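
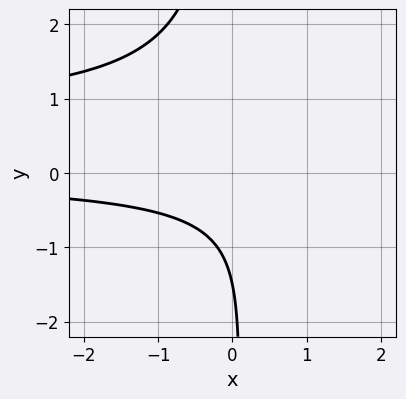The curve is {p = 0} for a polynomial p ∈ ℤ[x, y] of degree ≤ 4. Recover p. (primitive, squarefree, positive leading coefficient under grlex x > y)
(a) Degree: a generic line meets the curve in up to 3 points, so deg p = 3.
(b) Checking where it meets the axes: it misses every integer gridline on the x-axis.
(c) Matching integer coefficients to the picture gives p.

3*x*y^2 - 2*x*y + 2*y + 3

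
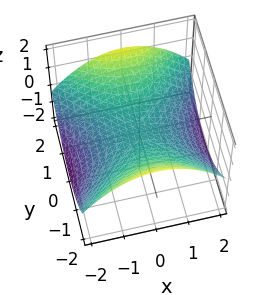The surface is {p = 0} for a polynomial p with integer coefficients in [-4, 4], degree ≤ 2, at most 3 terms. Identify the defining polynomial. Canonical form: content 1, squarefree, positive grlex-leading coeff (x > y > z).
x^2 - y^2 + 3*z

deg p = 2.
Symmetries: it's symmetric under x → −x, forcing even powers of x; mirror symmetry y ↦ −y ⇒ only even powers of y.
Observable constraints: one x-axis crossing is at x = 0; one y-axis crossing is at y = 0; it meets the z-axis at z = 0 (among the integer gridlines).
Assembling these constraints gives the stated polynomial.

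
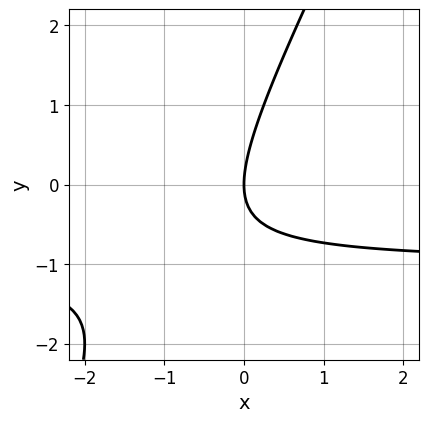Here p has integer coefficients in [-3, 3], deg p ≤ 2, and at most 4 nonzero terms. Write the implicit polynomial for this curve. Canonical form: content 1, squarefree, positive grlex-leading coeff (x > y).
2*x*y - y^2 + 2*x

The degree is 2 — a generic line meets the curve in up to 2 points.
Observable constraints: it meets the y-axis at y = 0 (among the integer gridlines); one x-axis crossing is at x = 0.
The integer polynomial consistent with all of this is the stated p.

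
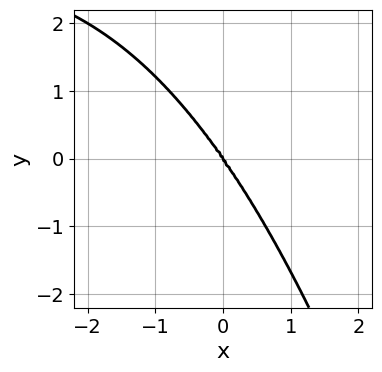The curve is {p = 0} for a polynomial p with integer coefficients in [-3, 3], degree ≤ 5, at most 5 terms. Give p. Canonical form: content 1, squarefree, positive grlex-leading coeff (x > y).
x^3*y - 3*x^3 - y^3

(a) Degree: a generic line meets the curve in up to 4 points, so deg p = 4.
(b) From the visible intercepts: it crosses the y-axis at the gridline y = 0; it meets the x-axis at x = 0 (among the integer gridlines).
(c) Matching integer coefficients to the picture gives p.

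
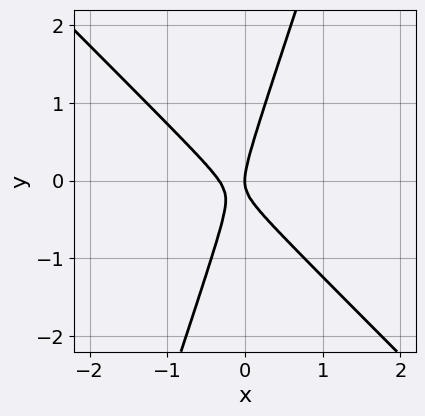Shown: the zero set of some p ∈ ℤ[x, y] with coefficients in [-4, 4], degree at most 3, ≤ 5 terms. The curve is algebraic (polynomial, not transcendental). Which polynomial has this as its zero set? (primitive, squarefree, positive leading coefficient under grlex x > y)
3*x^2 + 2*x*y - y^2 + x

1. deg p = 2. No degree-1 curve has this shape.
2. Checking where it meets the axes: it meets the y-axis at y = 0 (among the integer gridlines); one x-axis crossing is at x = 0.
3. Assembling these constraints gives the stated polynomial.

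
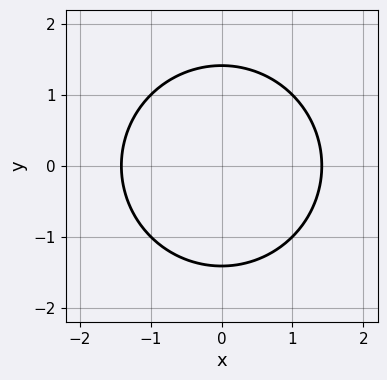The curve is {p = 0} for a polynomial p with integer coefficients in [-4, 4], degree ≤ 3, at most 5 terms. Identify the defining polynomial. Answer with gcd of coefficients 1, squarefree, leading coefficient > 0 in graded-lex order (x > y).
(a) deg p = 2. A generic line meets the curve in up to 2 points.
(b) Symmetries: mirror symmetry y ↦ −y ⇒ only even powers of y; the x ↦ −x reflection is a symmetry, so x appears only in even powers.
(c) Solving for integer coefficients yields p as stated.

x^2 + y^2 - 2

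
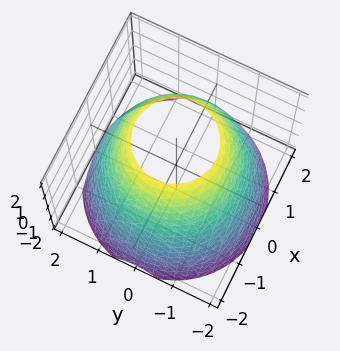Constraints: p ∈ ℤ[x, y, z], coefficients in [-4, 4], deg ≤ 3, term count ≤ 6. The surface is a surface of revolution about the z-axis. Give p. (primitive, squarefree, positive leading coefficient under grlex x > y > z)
x^2 + y^2 + z - 3

1. deg p = 2. A generic line meets the surface in up to 2 points.
2. Symmetries: rotational symmetry about the z-axis ⇒ p depends on x, y only through x² + y².
3. From the axis intercepts and sections: a circular section at z = 2 has radius exactly 1; the surface avoids every integer z-axis point in the box.
4. Assembling these constraints gives the stated polynomial.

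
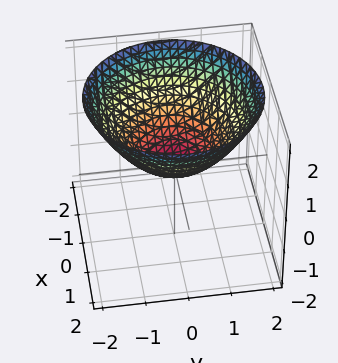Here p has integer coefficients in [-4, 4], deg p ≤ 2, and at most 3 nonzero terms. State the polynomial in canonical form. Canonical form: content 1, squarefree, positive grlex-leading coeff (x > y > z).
First, deg p = 2. A single bowl opening along one axis; a quadric.
Next, symmetries: the surface is invariant under rotation about z: p = q(x² + y², z).
Then, from the axis intercepts and sections: it meets the y-axis at y = 0 (among the integer gridlines); it meets the z-axis at z = 0 (among the integer gridlines).
Finally, the integer polynomial consistent with all of this is the stated p.

x^2 + y^2 - 2*z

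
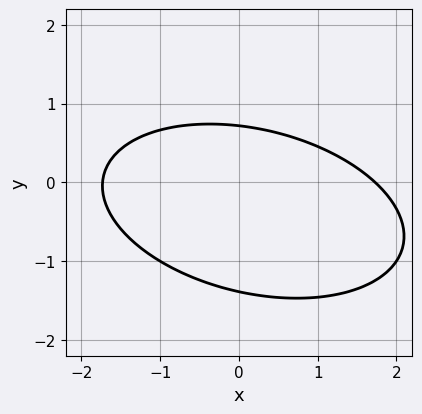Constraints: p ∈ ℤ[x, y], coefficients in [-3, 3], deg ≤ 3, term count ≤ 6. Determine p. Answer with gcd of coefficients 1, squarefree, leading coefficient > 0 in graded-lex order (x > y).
First, deg p = 2.
Finally, solving for integer coefficients yields p as stated.

x^2 + x*y + 3*y^2 + 2*y - 3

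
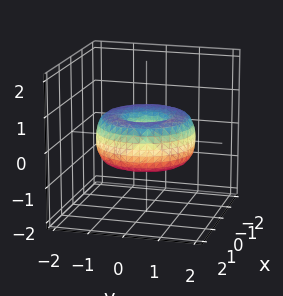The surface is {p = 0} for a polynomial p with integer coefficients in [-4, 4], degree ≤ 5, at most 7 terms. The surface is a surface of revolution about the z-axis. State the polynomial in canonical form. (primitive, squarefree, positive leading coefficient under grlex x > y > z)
1. Degree: no degree-3 surface has this shape, so deg p = 4.
2. Symmetries: every cross-section ⟂ z is a circle, so x, y appear only via x² + y².
3. From the visible intercepts: one z-axis crossing is at z = 0; one y-axis crossing is at y = 0; a circular section at z = 0 has radius between 1 and 2.
4. Assembling these constraints gives the stated polynomial.

x^4 + 2*x^2*y^2 + y^4 - 2*x^2 - 2*y^2 + 2*z^2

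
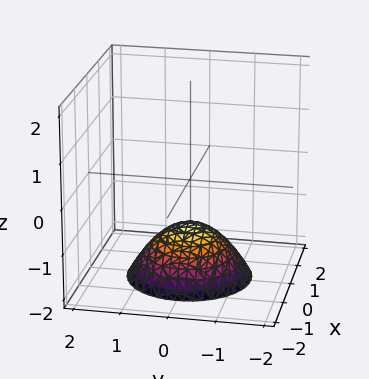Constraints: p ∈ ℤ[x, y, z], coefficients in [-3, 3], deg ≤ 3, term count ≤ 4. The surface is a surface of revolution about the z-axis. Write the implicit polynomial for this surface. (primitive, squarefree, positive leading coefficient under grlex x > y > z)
deg p = 2. No degree-1 surface has this shape.
By symmetry, the z-axis is an axis of rotation, so x and y enter only as x² + y².
From the visible intercepts: one z-axis crossing is at z = -1; the surface avoids every integer y-axis point in the box; the surface avoids every integer x-axis point in the box; a circular section at z = -2 has radius between 1 and 2.
Assembling these constraints gives the stated polynomial.

2*x^2 + 2*y^2 + 3*z + 3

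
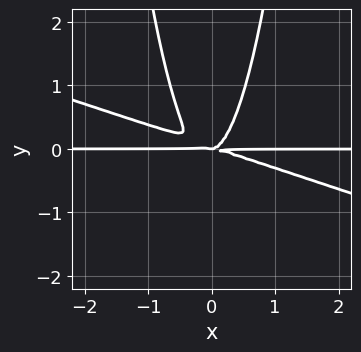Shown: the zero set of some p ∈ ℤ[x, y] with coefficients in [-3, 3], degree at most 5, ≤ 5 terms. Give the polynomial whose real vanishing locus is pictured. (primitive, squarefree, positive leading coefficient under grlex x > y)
1. Degree: a generic line meets the curve in up to 4 points, so deg p = 4.
2. Against the integer gridlines: it crosses the y-axis at the gridline y = 0; the visible x-axis segment lies entirely on the curve.
3. Fitting integer coefficients to these (and the overall shape) gives p.

x^3*y + 3*x^2*y^2 - y^3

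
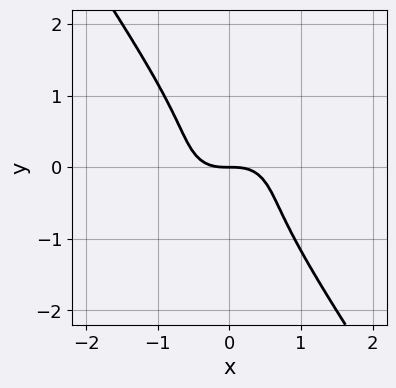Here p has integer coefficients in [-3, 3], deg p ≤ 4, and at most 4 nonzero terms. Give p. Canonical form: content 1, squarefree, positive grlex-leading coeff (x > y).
3*x^3 + 3*x*y^2 + 3*y^3 + 2*y

First, degree: the shape is more complex than any degree-2 curve, so deg p = 3.
Then, observable constraints: it meets the x-axis at x = 0 (among the integer gridlines); one y-axis crossing is at y = 0.
Finally, putting this together gives p.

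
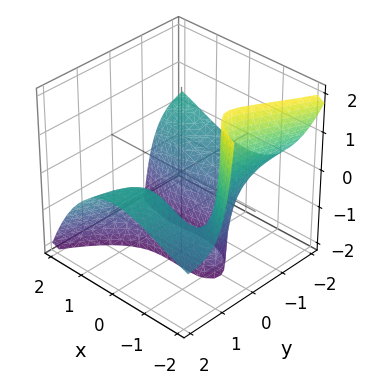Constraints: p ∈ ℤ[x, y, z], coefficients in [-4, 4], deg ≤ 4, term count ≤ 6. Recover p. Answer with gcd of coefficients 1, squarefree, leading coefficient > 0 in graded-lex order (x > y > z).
x^3 + 2*x^2*y + 3*y^2*z - 2*y + 2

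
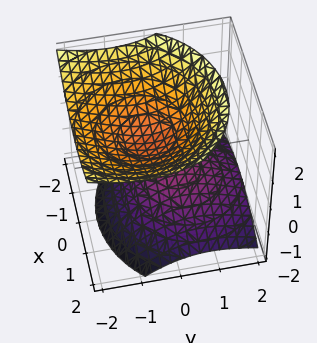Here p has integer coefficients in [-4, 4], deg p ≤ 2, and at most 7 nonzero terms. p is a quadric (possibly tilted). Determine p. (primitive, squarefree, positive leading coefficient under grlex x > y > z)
2*x^2 + 2*y^2 + 2*y*z - 3*z^2 + 1

1. I count 2 distinct pieces. They look like related sheets of one shape, so recover p as a whole.
2. deg p = 2. A generic line meets the surface in up to 2 points.
3. From the axis intercepts and sections: no y-intercept at any integer in the box; no x-intercept at any integer in the box.
4. Assembling these constraints gives the stated polynomial.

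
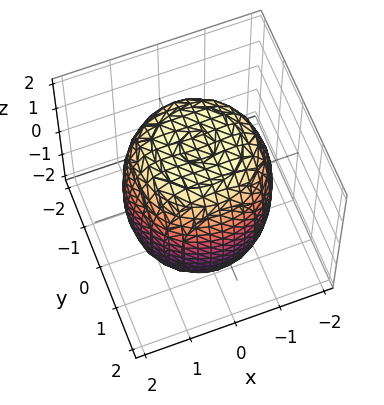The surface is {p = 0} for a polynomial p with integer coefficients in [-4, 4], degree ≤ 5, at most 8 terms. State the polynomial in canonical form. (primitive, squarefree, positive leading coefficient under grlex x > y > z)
1. deg p = 4.
2. Symmetry: every cross-section ⟂ z is a circle, so x, y appear only via x² + y².
3. Observable constraints: a circular section at z = -1 has radius between 1 and 2.
4. Assembling these constraints gives the stated polynomial.

x^4 + 2*x^2*y^2 + y^4 - x^2 - y^2 + z^2 - 3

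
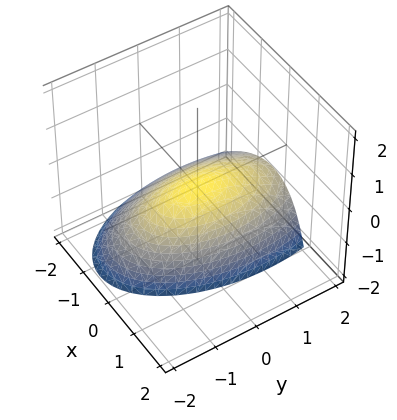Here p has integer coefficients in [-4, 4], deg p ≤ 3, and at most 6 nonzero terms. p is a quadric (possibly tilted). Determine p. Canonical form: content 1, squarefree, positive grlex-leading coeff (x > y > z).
3*x^2 - 2*x*z + y^2 + y*z + 3*z

The degree is 2 — a generic line meets the surface in up to 2 points.
Reading off the gridlines: it crosses the z-axis at the gridline z = 0; it crosses the x-axis at the gridline x = 0; it meets the y-axis at y = 0 (among the integer gridlines).
Fitting integer coefficients to these (and the overall shape) gives p.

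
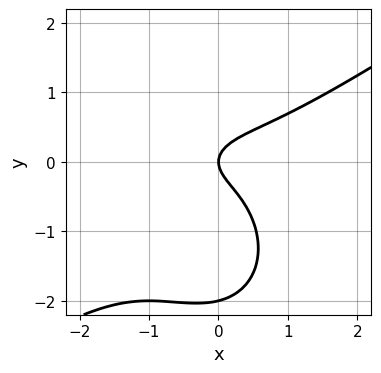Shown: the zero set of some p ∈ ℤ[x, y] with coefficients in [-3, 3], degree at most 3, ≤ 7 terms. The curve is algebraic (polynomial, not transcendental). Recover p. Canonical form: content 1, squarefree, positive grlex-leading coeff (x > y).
(a) Degree: a generic line meets the curve in up to 3 points, so deg p = 3.
(b) Checking where it meets the axes: it meets the x-axis at x = 0 (among the integer gridlines); the y-axis gridline crossings are at y ∈ {-2, 0}.
(c) Matching integer coefficients to the picture gives p.

x^3 - x^2*y - y^3 - 2*y^2 + x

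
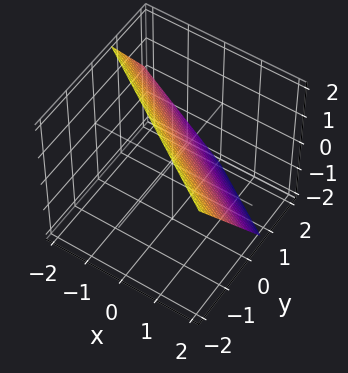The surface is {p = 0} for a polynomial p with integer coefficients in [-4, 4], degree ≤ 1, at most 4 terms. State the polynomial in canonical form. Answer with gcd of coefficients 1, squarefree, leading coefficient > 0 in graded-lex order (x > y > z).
1. deg p = 1. The surface is flat (a plane).
2. Against the integer gridlines: it crosses the z-axis at the gridline z = 1; it crosses the x-axis at the gridline x = 1.
3. Matching integer coefficients to the picture gives p.

2*x + 3*y + 2*z - 2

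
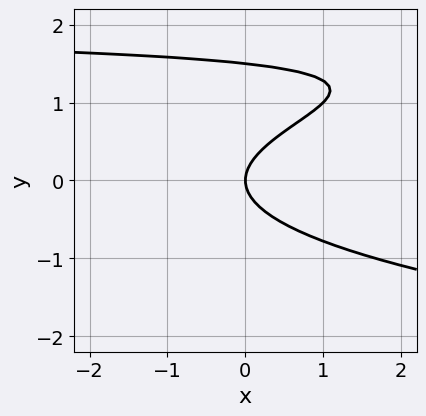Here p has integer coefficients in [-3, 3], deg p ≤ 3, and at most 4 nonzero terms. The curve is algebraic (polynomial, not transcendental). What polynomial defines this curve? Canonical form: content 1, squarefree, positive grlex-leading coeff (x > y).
2*y^3 - x*y - 3*y^2 + 2*x

1. The degree is 3 — a generic line meets the curve in up to 3 points.
2. Reading off the gridlines: it meets the y-axis at y = 0 (among the integer gridlines); it crosses the x-axis at the gridline x = 0.
3. Matching integer coefficients to the picture gives p.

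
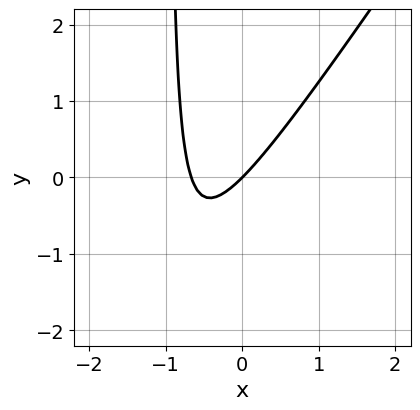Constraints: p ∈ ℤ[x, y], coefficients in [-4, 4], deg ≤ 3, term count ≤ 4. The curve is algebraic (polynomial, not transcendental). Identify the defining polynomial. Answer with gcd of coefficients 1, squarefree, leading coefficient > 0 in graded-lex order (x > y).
First, degree: no degree-1 curve has this shape, so deg p = 2.
Next, reading off the gridlines: one x-axis crossing is at x = 0; one y-axis crossing is at y = 0.
Finally, matching integer coefficients to the picture gives p.

3*x^2 - 2*x*y + 2*x - 2*y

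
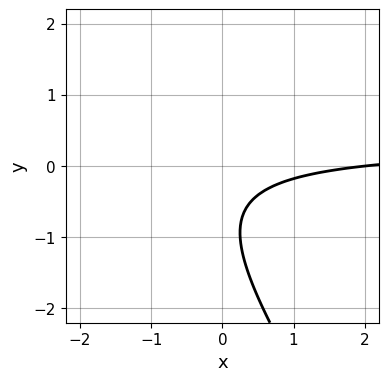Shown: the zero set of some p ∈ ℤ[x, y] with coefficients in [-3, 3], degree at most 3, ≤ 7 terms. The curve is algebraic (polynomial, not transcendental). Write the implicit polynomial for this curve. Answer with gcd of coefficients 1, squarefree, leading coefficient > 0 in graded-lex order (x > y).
3*x*y + 2*y^2 - x + 3*y + 2

1. The degree is 2 — no degree-1 curve has this shape.
2. Against the integer gridlines: it misses every integer gridline on the y-axis; it crosses the x-axis at the gridline x = 2.
3. Putting this together gives p.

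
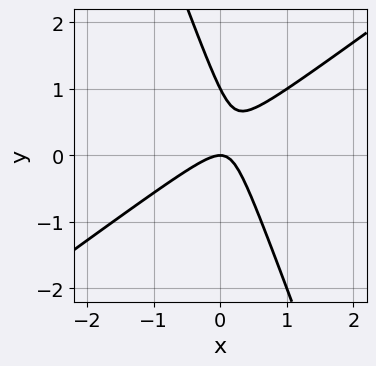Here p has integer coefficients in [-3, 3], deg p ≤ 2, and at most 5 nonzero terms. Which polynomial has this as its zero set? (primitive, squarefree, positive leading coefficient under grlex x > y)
First, the degree is 2 — no degree-1 curve has this shape.
Next, from the axis intercepts and sections: one x-axis crossing is at x = 0; the y-axis gridline crossings are at y ∈ {0, 1}.
Finally, the integer polynomial consistent with all of this is the stated p.

2*x^2 - 2*x*y - y^2 + y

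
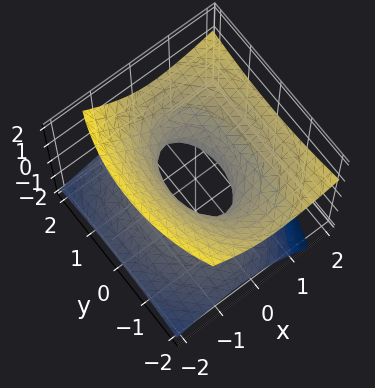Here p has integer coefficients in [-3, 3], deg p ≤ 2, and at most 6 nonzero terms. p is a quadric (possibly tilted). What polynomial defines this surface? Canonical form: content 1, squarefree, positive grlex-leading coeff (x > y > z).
2*x^2 - 2*x*z + y^2 - 3*z^2 - 1

(a) deg p = 2. The shape is more complex than any degree-1 surface.
(b) From the visible intercepts: among the integer gridlines, it crosses the y-axis at y ∈ {-1, 1}; it misses every integer gridline on the z-axis.
(c) Solving for integer coefficients yields p as stated.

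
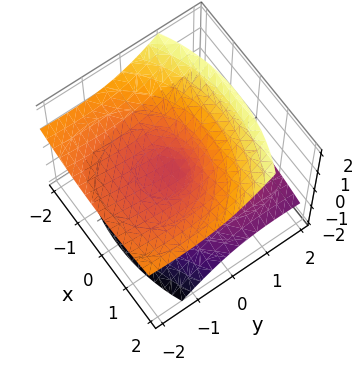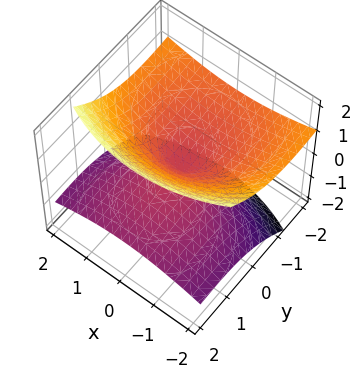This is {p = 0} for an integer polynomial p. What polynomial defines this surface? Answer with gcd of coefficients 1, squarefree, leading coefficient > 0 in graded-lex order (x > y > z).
1. The picture has 2 separate pieces. Treating them together as one polynomial.
2. Degree: the shape is more complex than any degree-1 surface, so deg p = 2.
3. Checking where it meets the axes: it meets the z-axis at z = 0 (among the integer gridlines); one x-axis crossing is at x = 0; it crosses the y-axis at the gridline y = 0.
4. Fitting integer coefficients to these (and the overall shape) gives p.

x^2 + y^2 + 3*y*z - 3*z^2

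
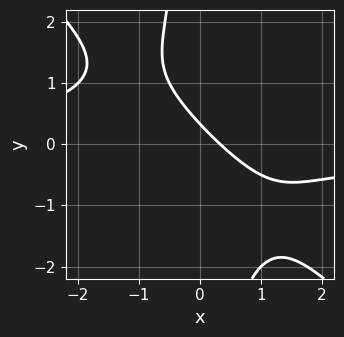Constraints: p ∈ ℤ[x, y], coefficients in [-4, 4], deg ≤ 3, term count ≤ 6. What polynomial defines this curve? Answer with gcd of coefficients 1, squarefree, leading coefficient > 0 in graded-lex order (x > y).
2*x^2*y + 2*x*y^2 + 3*x + 3*y - 1

1. Degree: no degree-2 curve has this shape, so deg p = 3.
2. The integer polynomial consistent with all of this is the stated p.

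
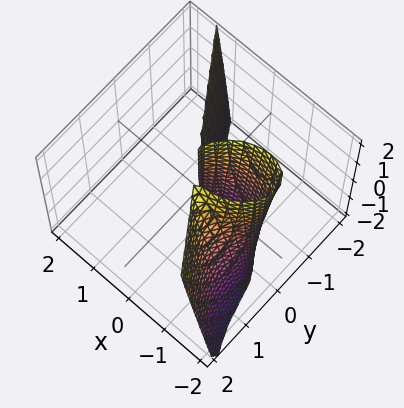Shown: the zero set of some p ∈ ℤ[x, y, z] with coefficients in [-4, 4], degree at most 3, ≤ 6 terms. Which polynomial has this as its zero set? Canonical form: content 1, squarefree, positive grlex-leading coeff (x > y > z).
First, the degree is 3 — no degree-2 surface has this shape.
Then, reading off the gridlines: it meets the y-axis at y = 0 (among the integer gridlines); it crosses the x-axis at the gridline x = 0; the visible z-axis segment lies entirely on the surface.
Finally, fitting integer coefficients to these (and the overall shape) gives p.

2*x^3 + 2*x*y^2 + x*y*z + 2*y^3 + 3*x^2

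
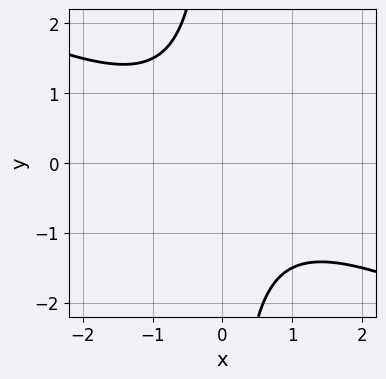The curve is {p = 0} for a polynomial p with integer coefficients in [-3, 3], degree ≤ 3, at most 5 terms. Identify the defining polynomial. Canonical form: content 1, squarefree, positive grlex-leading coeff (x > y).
(a) deg p = 2. No degree-1 curve has this shape.
(b) Reading off the gridlines: the curve avoids every integer y-axis point in the box; it misses every integer gridline on the x-axis.
(c) Solving for integer coefficients yields p as stated.

x^2 + 2*x*y + 2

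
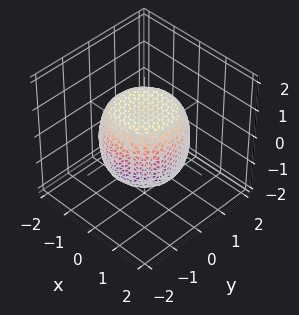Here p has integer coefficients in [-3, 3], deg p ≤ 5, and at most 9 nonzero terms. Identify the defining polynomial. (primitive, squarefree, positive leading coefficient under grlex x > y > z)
x^4 + 2*x^2*y^2 + y^4 - x^2 - y^2 + z^2 - 1

(a) The degree is 4 — the shape is more complex than any degree-3 surface.
(b) Symmetries: rotational symmetry about the z-axis ⇒ p depends on x, y only through x² + y².
(c) From the axis intercepts and sections: among the integer gridlines, it crosses the z-axis at z ∈ {-1, 1}; a circular section at z = -1 has radius exactly 1.
(d) The integer polynomial consistent with all of this is the stated p.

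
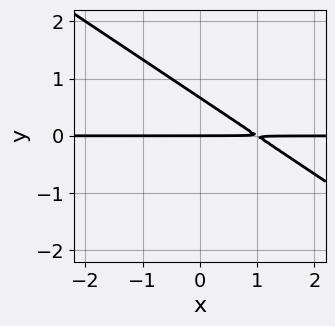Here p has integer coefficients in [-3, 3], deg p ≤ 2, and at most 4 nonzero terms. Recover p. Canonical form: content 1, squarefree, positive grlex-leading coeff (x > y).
1. The degree is 2 — the shape is more complex than any degree-1 curve.
2. Checking where it meets the axes: every point of the x-axis in the box is on the curve; it meets the y-axis at y = 0 (among the integer gridlines).
3. Fitting integer coefficients to these (and the overall shape) gives p.

2*x*y + 3*y^2 - 2*y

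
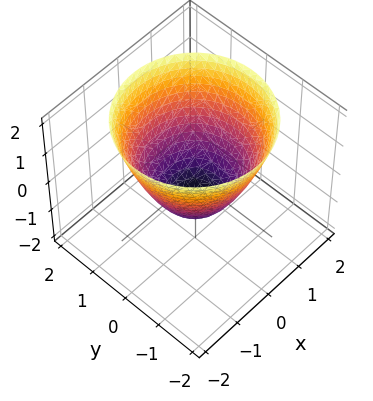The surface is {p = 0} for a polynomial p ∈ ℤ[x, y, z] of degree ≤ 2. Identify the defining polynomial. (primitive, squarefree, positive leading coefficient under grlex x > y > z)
(a) deg p = 2. No degree-1 surface has this shape.
(b) Symmetry: the z-axis is an axis of rotation, so x and y enter only as x² + y².
(c) Checking where it meets the axes: a circular section at z = 1 has radius between 1 and 2; among the integer gridlines, it crosses the y-axis at y ∈ {-1, 1}.
(d) These observations pin down the coefficients. Check: (1, 0, 0) on the x-axis lies on the surface, and p(1, 0, 0) = 0. ✓

x^2 + y^2 - z - 1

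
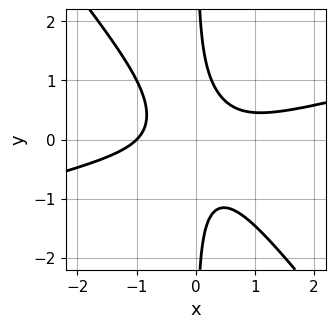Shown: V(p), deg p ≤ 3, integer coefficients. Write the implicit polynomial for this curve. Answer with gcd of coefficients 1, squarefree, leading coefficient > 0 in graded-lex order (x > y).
x^3 - 3*x^2*y - 3*x*y^2 + 1

The degree is 3 — a generic line meets the curve in up to 3 points.
Observable constraints: it meets the x-axis at x = -1 (among the integer gridlines); the curve avoids every integer y-axis point in the box.
Putting this together gives p.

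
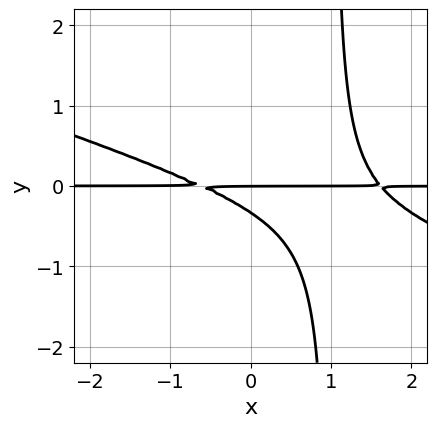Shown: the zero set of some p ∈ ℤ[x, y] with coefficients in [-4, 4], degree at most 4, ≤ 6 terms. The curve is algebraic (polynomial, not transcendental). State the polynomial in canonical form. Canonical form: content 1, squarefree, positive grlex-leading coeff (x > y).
x^2*y + 3*x*y^2 - x*y - 3*y^2 - y

1. Degree: a generic line meets the curve in up to 3 points, so deg p = 3.
2. Checking where it meets the axes: the visible x-axis segment lies entirely on the curve; it crosses the y-axis at the gridline y = 0.
3. Solving for integer coefficients yields p as stated.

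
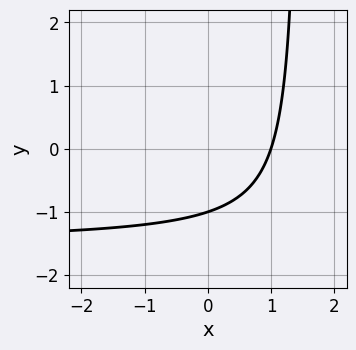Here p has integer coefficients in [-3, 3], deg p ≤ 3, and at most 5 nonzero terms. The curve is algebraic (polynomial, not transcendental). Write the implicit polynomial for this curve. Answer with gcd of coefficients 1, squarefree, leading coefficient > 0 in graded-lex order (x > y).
deg p = 2. A generic line meets the curve in up to 2 points.
Observable constraints: one x-axis crossing is at x = 1; it meets the y-axis at y = -1 (among the integer gridlines).
Fitting integer coefficients to these (and the overall shape) gives p.

2*x*y + 3*x - 3*y - 3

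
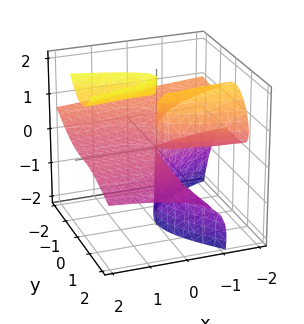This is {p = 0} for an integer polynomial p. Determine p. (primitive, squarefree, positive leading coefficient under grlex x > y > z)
2*x*z^2 - y^3 - 3*y^2*z - 3*x*z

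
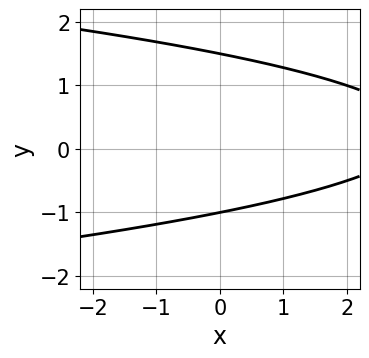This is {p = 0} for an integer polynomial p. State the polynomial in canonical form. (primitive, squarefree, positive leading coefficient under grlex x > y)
(a) deg p = 2. No degree-1 curve has this shape.
(b) Checking where it meets the axes: one y-axis crossing is at y = -1; it misses every integer gridline on the x-axis.
(c) Solving for integer coefficients yields p as stated.

2*y^2 + x - y - 3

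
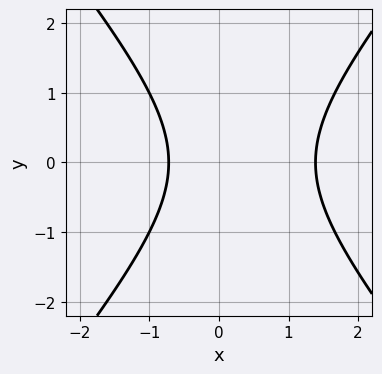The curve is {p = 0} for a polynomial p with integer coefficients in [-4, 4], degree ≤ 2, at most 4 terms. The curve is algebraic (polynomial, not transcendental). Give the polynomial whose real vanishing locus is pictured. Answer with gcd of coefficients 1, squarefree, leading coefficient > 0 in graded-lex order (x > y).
The degree is 2 — no degree-1 curve has this shape.
Symmetries: the y ↦ −y reflection is a symmetry, so y appears only in even powers.
From the axis intercepts and sections: it misses every integer gridline on the y-axis.
These observations pin down the coefficients.

3*x^2 - 2*y^2 - 2*x - 3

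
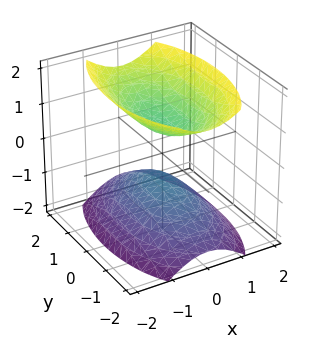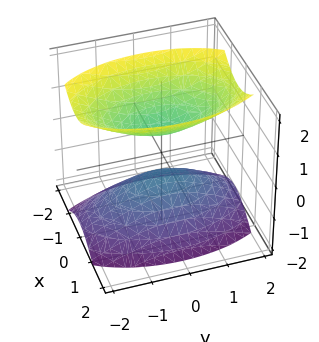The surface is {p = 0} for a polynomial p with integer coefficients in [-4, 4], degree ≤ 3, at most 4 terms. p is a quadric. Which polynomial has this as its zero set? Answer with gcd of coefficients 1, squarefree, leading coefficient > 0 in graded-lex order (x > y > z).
(a) There are 2 components. They look like related sheets of one shape, so recover p as a whole.
(b) The degree is 2 — two separate bowl-shaped sheets opening away from each other; a quadric.
(c) Symmetries: the y ↦ −y reflection is a symmetry, so y appears only in even powers; mirror symmetry x ↦ −x ⇒ only even powers of x; mirror symmetry z ↦ −z ⇒ only even powers of z.
(d) Observable constraints: the surface avoids every integer x-axis point in the box; the surface avoids every integer y-axis point in the box.
(e) Putting this together gives p.

3*x^2 + y^2 - 2*z^2 + 1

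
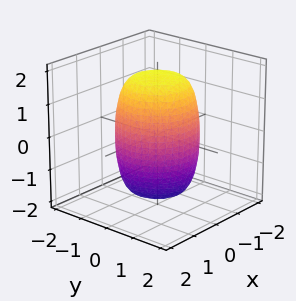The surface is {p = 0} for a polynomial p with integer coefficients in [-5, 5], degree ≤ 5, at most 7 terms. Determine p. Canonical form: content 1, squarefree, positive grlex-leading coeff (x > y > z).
2*x^4 + 4*x^2*y^2 + 2*y^4 - x^2 - y^2 + z^2 - 3

1. Degree: the shape is more complex than any degree-3 surface, so deg p = 4.
2. Symmetry: the z-axis is an axis of rotation, so x and y enter only as x² + y².
3. Against the integer gridlines: a circular section at z = 0 has radius between 1 and 2.
4. The integer polynomial consistent with all of this is the stated p.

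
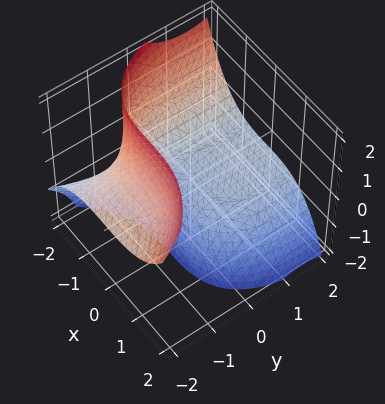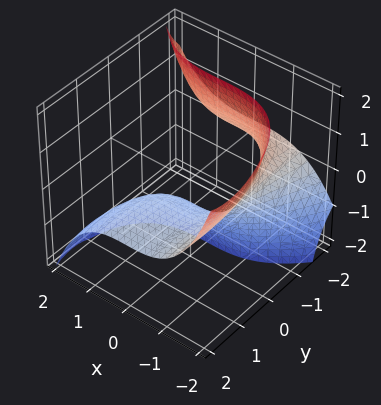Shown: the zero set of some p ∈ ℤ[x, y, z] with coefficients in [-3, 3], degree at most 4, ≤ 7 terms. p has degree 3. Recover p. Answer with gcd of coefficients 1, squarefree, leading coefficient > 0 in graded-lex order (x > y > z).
(a) deg p = 3.
(b) From the visible intercepts: the surface avoids every integer y-axis point in the box.
(c) Assembling these constraints gives the stated polynomial.

x^3 - y^2*z + 3*y*z + 3*z + 2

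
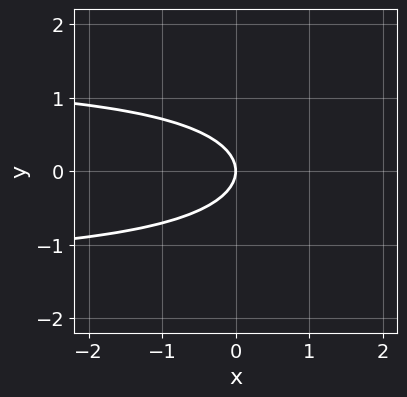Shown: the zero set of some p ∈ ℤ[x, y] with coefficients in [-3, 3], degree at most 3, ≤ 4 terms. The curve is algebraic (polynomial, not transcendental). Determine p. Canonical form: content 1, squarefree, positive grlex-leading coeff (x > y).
(a) deg p = 3. The shape is more complex than any degree-2 curve.
(b) Symmetries: mirror symmetry y ↦ −y ⇒ only even powers of y.
(c) Reading off the gridlines: it meets the y-axis at y = 0 (among the integer gridlines); one x-axis crossing is at x = 0.
(d) Matching integer coefficients to the picture gives p.

x*y^2 - 3*y^2 - 2*x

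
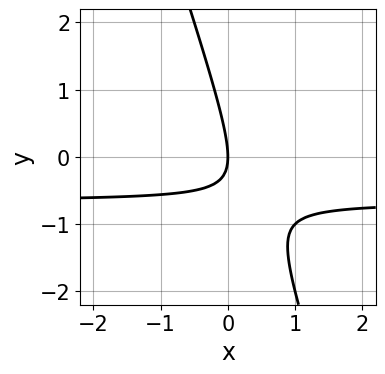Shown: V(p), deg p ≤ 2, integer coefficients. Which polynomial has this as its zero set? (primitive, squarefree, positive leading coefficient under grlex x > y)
(a) Degree: a generic line meets the curve in up to 2 points, so deg p = 2.
(b) Reading off the gridlines: it crosses the x-axis at the gridline x = 0; one y-axis crossing is at y = 0.
(c) These observations pin down the coefficients.

3*x*y + y^2 + 2*x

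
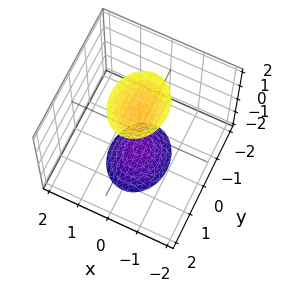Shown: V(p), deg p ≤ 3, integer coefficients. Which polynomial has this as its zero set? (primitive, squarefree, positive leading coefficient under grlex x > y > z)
3*x^2 + 2*y^2 - z^2 + 2

(a) I count 2 distinct pieces. They look like related sheets of one shape, so recover p as a whole.
(b) deg p = 2. Two separate bowl-shaped sheets opening away from each other; a quadric.
(c) Symmetries: the z ↦ −z reflection is a symmetry, so z appears only in even powers; it's symmetric under y → −y, forcing even powers of y; the x ↦ −x reflection is a symmetry, so x appears only in even powers.
(d) From the visible intercepts: the surface avoids every integer y-axis point in the box; the surface avoids every integer x-axis point in the box.
(e) Solving for integer coefficients yields p as stated.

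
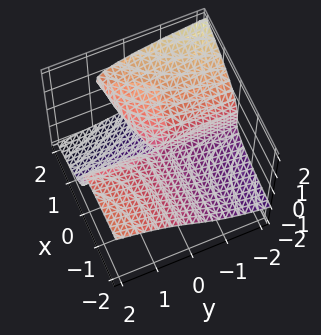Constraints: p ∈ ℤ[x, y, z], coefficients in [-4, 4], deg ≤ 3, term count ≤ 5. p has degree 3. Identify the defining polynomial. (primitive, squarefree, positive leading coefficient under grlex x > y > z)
3*z^3 + 2*x*y - 3*x*z

First, deg p = 3. The shape is more complex than any degree-2 surface.
Next, checking where it meets the axes: every point of the y-axis in the box is on the surface; every point of the x-axis in the box is on the surface.
Finally, together with the visible shape, these determine p as stated.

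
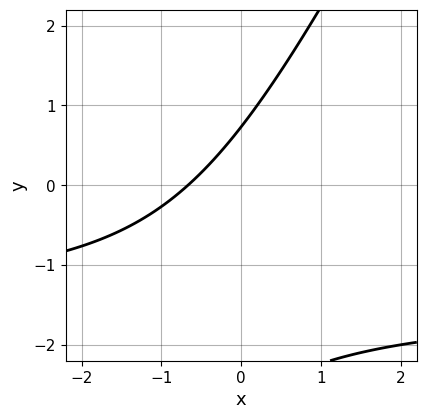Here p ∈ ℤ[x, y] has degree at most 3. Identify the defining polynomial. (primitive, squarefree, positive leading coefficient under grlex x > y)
2*x*y - y^2 + 3*x - 2*y + 2

The degree is 2 — no degree-1 curve has this shape.
Solving for integer coefficients yields p as stated.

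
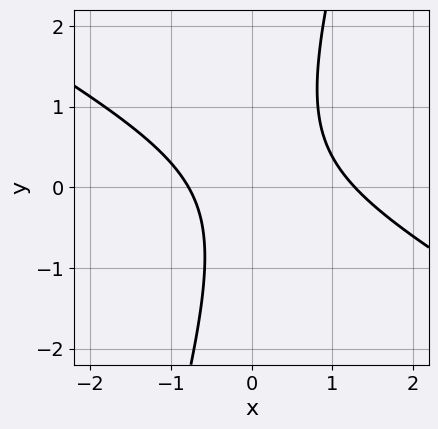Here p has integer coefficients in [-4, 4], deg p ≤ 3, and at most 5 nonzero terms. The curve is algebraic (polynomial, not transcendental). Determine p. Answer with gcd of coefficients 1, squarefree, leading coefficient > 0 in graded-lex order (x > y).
First, deg p = 2. A generic line meets the curve in up to 2 points.
Then, against the integer gridlines: the curve avoids every integer y-axis point in the box.
Finally, assembling these constraints gives the stated polynomial.

2*x^2 + 3*x*y - y^2 - x - 2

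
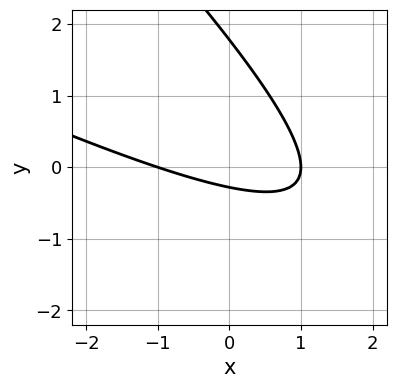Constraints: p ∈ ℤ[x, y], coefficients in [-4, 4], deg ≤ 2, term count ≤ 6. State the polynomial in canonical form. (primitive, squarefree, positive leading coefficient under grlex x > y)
x^2 + 3*x*y + 2*y^2 - 3*y - 1

1. Degree: the shape is more complex than any degree-1 curve, so deg p = 2.
2. Checking where it meets the axes: the x-axis gridline crossings are at x ∈ {-1, 1}.
3. Together with the visible shape, these determine p as stated.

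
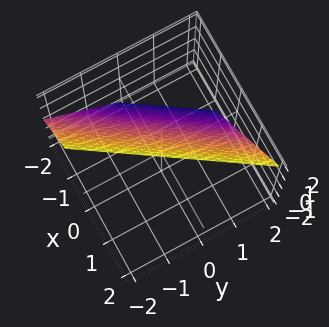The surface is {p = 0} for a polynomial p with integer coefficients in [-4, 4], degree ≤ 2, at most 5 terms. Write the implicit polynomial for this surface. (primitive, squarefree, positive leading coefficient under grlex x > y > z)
1. Degree: the surface is flat (a plane), so deg p = 1.
2. Against the integer gridlines: it crosses the y-axis at the gridline y = 1; it meets the z-axis at z = 1 (among the integer gridlines).
3. Solving for integer coefficients yields p as stated.

3*x - 2*y - 2*z + 2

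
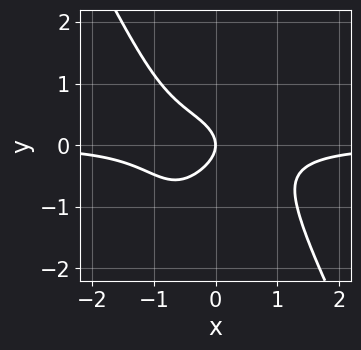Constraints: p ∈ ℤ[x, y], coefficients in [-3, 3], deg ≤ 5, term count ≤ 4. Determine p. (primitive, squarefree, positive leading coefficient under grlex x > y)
(a) The degree is 4 — a generic line meets the curve in up to 4 points.
(b) From the visible intercepts: it meets the y-axis at y = 0 (among the integer gridlines); it meets the x-axis at x = 0 (among the integer gridlines).
(c) These observations pin down the coefficients.

3*x^3*y - x*y^3 + 3*y^2 + 2*x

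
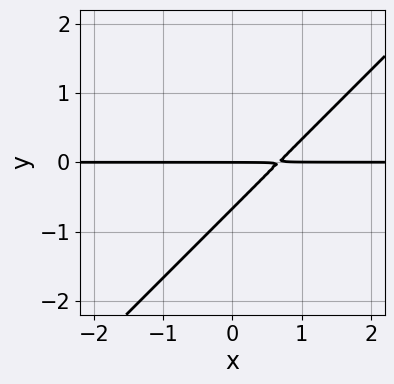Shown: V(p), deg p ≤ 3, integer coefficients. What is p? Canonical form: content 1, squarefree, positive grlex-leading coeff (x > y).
3*x*y - 3*y^2 - 2*y

First, deg p = 2. No degree-1 curve has this shape.
Then, against the integer gridlines: it meets the y-axis at y = 0 (among the integer gridlines); the visible x-axis segment lies entirely on the curve.
Finally, together with the visible shape, these determine p as stated.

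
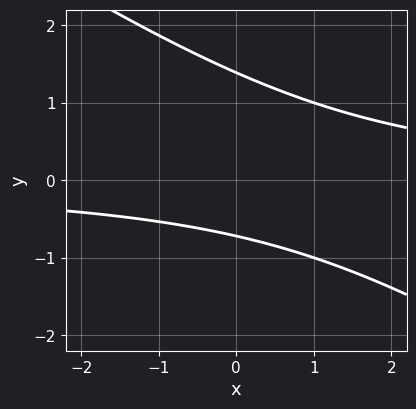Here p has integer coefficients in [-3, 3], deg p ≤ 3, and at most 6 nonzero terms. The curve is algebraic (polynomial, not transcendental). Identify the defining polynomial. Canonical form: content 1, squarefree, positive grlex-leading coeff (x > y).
2*x*y + 3*y^2 - 2*y - 3

1. deg p = 2. A generic line meets the curve in up to 2 points.
2. Observable constraints: the curve avoids every integer x-axis point in the box.
3. Matching integer coefficients to the picture gives p.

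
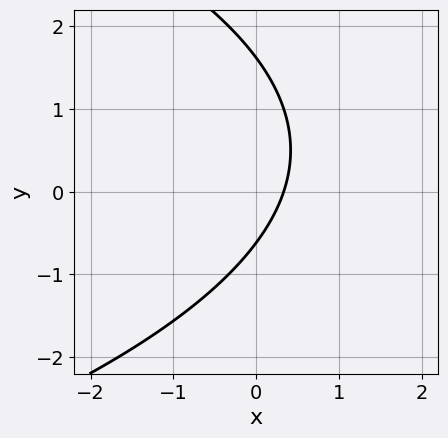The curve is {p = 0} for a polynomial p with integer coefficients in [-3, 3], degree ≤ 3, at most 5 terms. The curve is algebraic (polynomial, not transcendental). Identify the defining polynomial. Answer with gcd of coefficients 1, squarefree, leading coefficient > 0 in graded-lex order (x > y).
y^2 + 3*x - y - 1

Degree: a generic line meets the curve in up to 2 points, so deg p = 2.
Solving for integer coefficients yields p as stated.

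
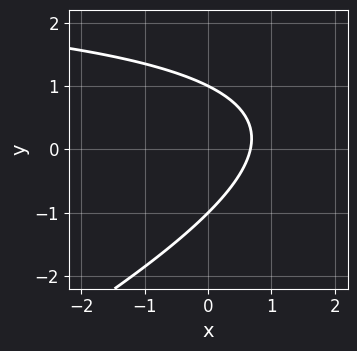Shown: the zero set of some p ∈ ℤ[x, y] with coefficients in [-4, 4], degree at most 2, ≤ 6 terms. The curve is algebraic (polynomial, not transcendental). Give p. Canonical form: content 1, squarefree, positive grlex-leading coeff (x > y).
x*y - 2*y^2 - 3*x + 2

1. deg p = 2. A generic line meets the curve in up to 2 points.
2. Observable constraints: among the integer gridlines, it crosses the y-axis at y ∈ {-1, 1}.
3. Fitting integer coefficients to these (and the overall shape) gives p.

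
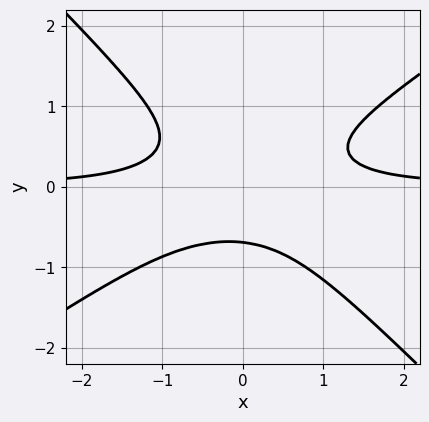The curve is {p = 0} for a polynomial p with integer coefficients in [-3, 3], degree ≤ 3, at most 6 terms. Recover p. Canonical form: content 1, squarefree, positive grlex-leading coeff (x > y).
1. Degree: the shape is more complex than any degree-2 curve, so deg p = 3.
2. Observable constraints: the curve avoids every integer x-axis point in the box.
3. These observations pin down the coefficients.

2*x^2*y - x*y^2 - 3*y^3 - 1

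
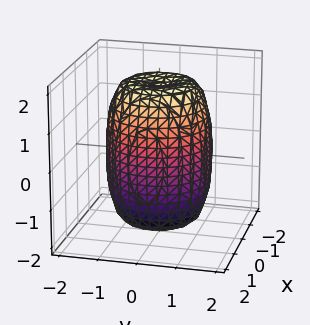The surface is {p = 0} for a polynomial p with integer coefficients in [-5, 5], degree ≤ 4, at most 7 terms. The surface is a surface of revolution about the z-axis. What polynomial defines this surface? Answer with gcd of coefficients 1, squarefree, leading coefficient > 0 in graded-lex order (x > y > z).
2*x^4 + 4*x^2*y^2 + 2*y^4 - 2*x^2 - 2*y^2 + z^2 - 3

(a) The degree is 4 — no degree-3 surface has this shape.
(b) Symmetries: the surface is invariant under rotation about z: p = q(x² + y², z).
(c) Against the integer gridlines: a circular section at z = 0 has radius between 1 and 2.
(d) These observations pin down the coefficients.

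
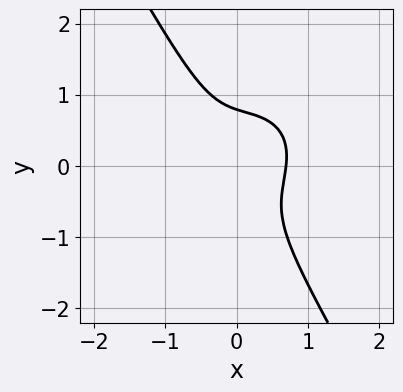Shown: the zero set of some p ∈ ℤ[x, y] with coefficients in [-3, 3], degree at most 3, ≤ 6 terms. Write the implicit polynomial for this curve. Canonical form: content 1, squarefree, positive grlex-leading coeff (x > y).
3*x^3 - x^2*y + 2*x*y^2 + 2*y^3 - 1

(a) Degree: the shape is more complex than any degree-2 curve, so deg p = 3.
(b) Putting this together gives p.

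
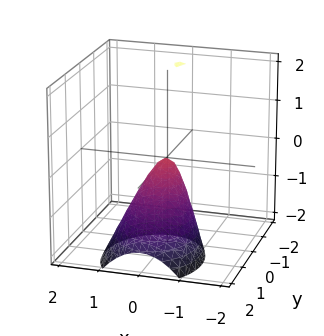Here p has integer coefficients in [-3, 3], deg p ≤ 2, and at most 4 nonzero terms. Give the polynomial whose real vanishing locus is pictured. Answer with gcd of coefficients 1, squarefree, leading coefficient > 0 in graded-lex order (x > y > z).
3*x^2 + 2*y^2 + 2*y*z + z

deg p = 2.
Against the integer gridlines: it crosses the z-axis at the gridline z = 0; it meets the x-axis at x = 0 (among the integer gridlines).
Together with the visible shape, these determine p as stated.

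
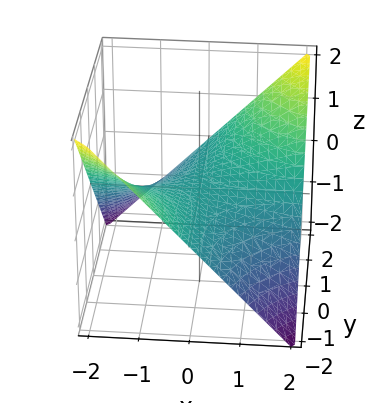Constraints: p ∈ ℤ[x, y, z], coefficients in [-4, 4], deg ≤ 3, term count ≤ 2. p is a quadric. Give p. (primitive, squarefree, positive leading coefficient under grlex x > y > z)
x*y - 2*z

(a) The degree is 2 — a hyperbolic paraboloid; a quadric.
(b) Against the integer gridlines: every point of the y-axis in the box is on the surface; it crosses the z-axis at the gridline z = 0; the visible x-axis segment lies entirely on the surface.
(c) Fitting integer coefficients to these (and the overall shape) gives p.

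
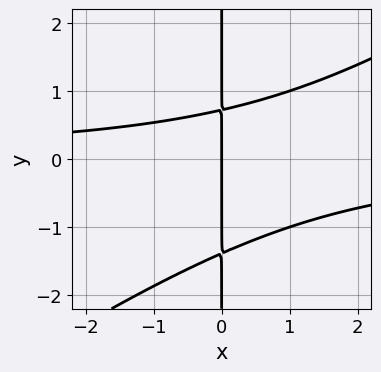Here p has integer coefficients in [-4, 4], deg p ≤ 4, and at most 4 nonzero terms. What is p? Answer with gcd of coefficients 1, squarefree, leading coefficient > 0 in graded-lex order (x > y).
First, degree: no degree-2 curve has this shape, so deg p = 3.
Next, checking where it meets the axes: every point of the y-axis in the box is on the curve; it crosses the x-axis at the gridline x = 0.
Finally, together with the visible shape, these determine p as stated.

2*x^2*y - 3*x*y^2 - 2*x*y + 3*x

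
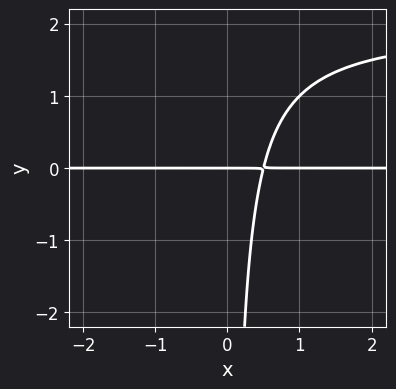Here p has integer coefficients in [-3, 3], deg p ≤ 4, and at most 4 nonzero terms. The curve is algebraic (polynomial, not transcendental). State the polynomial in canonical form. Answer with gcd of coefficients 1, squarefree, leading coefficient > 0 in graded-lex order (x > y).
deg p = 3. No degree-2 curve has this shape.
Checking where it meets the axes: every point of the x-axis in the box is on the curve; one y-axis crossing is at y = 0.
Putting this together gives p.

x*y^2 - 2*x*y + y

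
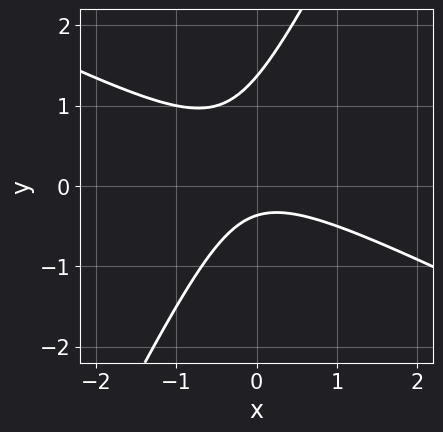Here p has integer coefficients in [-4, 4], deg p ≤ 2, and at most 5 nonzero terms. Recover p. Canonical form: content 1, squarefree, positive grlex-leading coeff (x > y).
2*x^2 + 3*x*y - 2*y^2 + 2*y + 1

First, degree: a generic line meets the curve in up to 2 points, so deg p = 2.
Then, against the integer gridlines: it misses every integer gridline on the x-axis.
Finally, solving for integer coefficients yields p as stated.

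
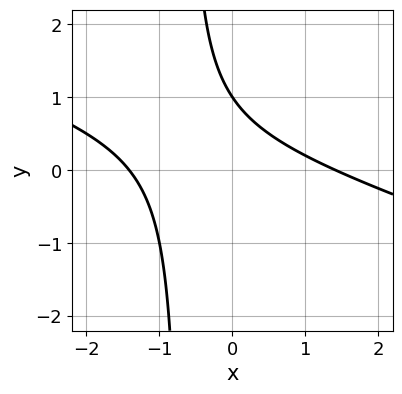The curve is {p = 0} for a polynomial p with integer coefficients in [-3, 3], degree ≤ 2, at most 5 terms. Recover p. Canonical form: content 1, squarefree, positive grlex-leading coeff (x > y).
x^2 + 3*x*y + 2*y - 2

First, degree: a generic line meets the curve in up to 2 points, so deg p = 2.
Next, checking where it meets the axes: it meets the y-axis at y = 1 (among the integer gridlines).
Finally, together with the visible shape, these determine p as stated.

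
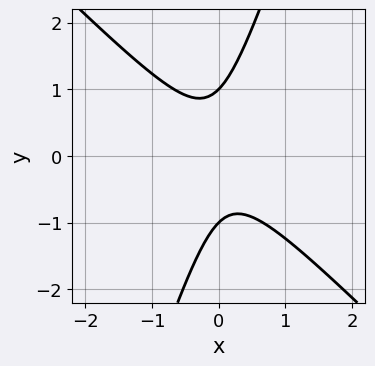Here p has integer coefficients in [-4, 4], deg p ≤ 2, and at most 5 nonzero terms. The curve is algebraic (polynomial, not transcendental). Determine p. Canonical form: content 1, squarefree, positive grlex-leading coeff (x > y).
1. deg p = 2.
2. From the axis intercepts and sections: no x-intercept at any integer in the box; among the integer gridlines, it crosses the y-axis at y ∈ {-1, 1}.
3. Putting this together gives p.

3*x^2 + 2*x*y - y^2 + 1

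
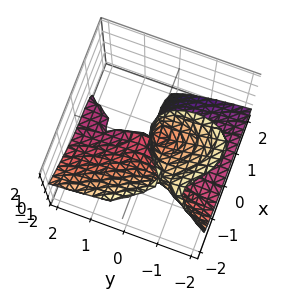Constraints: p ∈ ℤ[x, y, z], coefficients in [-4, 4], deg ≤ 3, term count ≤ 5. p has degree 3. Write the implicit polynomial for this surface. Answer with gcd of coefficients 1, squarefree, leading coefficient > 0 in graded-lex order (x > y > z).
3*x^3 + 3*x^2*z + 2*y^2*z + 3*y*z^2 - 2*y*z

First, deg p = 3. No degree-2 surface has this shape.
Then, from the visible intercepts: every point of the z-axis in the box is on the surface; it crosses the x-axis at the gridline x = 0; the visible y-axis segment lies entirely on the surface.
Finally, assembling these constraints gives the stated polynomial.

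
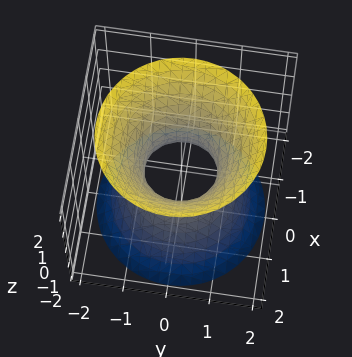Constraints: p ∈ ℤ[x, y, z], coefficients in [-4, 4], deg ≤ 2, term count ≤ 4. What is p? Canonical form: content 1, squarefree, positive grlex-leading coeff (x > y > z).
3*x^2 + 3*y^2 - 2*z^2 - 2

First, the degree is 2 — an hourglass — one-sheet hyperboloid; a quadric.
Then, symmetries: it's symmetric under z → −z, forcing even powers of z; rotational symmetry about the z-axis ⇒ p depends on x, y only through x² + y².
Then, against the integer gridlines: a circular section at z = 0 has radius between 0 and 1; the surface avoids every integer z-axis point in the box.
Finally, putting this together gives p.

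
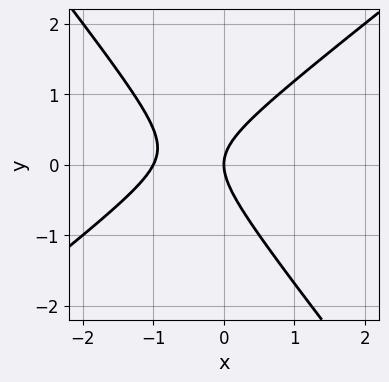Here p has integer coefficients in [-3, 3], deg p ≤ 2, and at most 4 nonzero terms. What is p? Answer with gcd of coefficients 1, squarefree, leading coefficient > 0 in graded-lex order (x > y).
2*x^2 - x*y - 2*y^2 + 2*x

deg p = 2.
Checking where it meets the axes: it crosses the y-axis at the gridline y = 0; among the integer gridlines, it crosses the x-axis at x ∈ {-1, 0}.
Matching integer coefficients to the picture gives p.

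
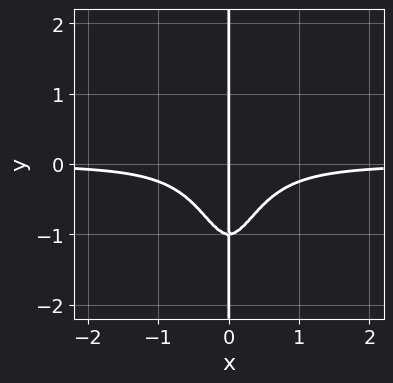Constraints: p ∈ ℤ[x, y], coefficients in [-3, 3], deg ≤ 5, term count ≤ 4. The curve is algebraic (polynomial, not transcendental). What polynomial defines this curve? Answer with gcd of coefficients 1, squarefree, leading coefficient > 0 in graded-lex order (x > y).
3*x^3*y + x*y + x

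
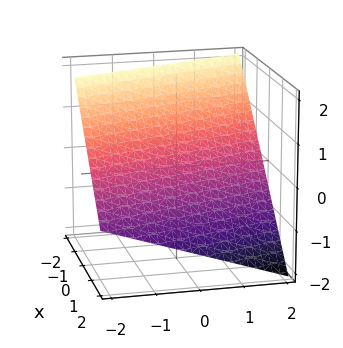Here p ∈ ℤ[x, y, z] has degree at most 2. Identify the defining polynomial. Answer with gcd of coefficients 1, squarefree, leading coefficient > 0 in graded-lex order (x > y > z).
1. Degree: the surface is flat (a plane), so deg p = 1.
2. Observable constraints: it crosses the y-axis at the gridline y = 2.
3. Putting this together gives p.

3*x + y + 3*z - 2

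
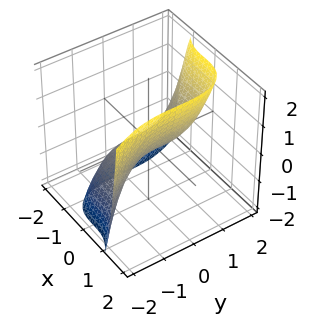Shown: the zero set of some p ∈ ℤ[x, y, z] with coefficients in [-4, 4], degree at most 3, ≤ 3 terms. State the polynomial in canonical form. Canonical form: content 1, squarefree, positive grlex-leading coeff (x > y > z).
First, the degree is 3 — the shape is more complex than any degree-2 surface.
Next, from the visible intercepts: it meets the y-axis at y = 0 (among the integer gridlines); one z-axis crossing is at z = 0; one x-axis crossing is at x = 0.
Finally, fitting integer coefficients to these (and the overall shape) gives p.

3*x^3 + y^3 - 3*z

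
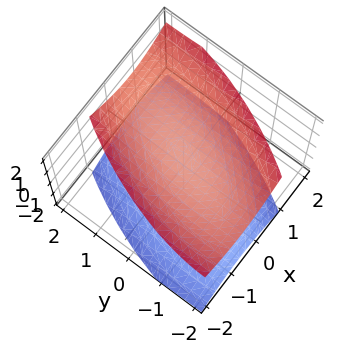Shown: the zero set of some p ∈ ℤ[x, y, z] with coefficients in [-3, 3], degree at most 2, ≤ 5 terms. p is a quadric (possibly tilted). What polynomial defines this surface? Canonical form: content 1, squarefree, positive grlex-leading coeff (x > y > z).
3*x^2 - 2*x*y + y^2 - 3*z^2 + 3

The picture has 2 separate pieces.
Degree: no degree-1 surface has this shape, so deg p = 2.
Observable constraints: the z-axis gridline crossings are at z ∈ {-1, 1}; the surface avoids every integer x-axis point in the box.
These observations pin down the coefficients.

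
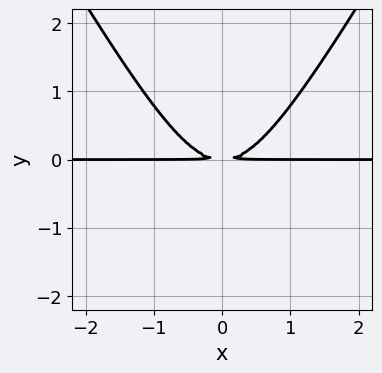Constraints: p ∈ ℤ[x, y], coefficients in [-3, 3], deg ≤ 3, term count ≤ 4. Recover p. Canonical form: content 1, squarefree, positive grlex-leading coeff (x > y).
Degree: a generic line meets the curve in up to 3 points, so deg p = 3.
Symmetries: the x ↦ −x reflection is a symmetry, so x appears only in even powers.
Checking where it meets the axes: every point of the x-axis in the box is on the curve.
Assembling these constraints gives the stated polynomial.

3*x^2*y - y^3 - 3*y^2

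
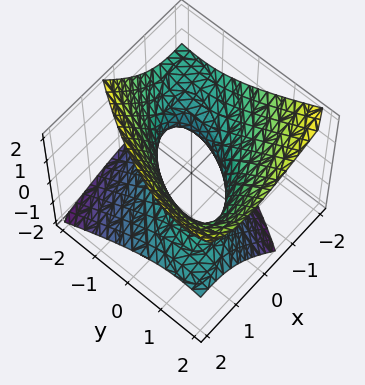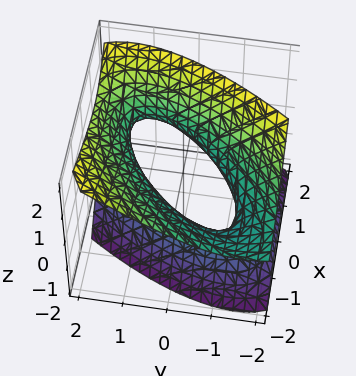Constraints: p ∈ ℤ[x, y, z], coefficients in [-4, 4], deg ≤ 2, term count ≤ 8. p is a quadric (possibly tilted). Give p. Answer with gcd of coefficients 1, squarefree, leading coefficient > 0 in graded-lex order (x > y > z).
The degree is 2 — no degree-1 surface has this shape.
From the axis intercepts and sections: among the integer gridlines, it crosses the y-axis at y ∈ {-1, 1}; among the integer gridlines, it crosses the x-axis at x ∈ {-1, 1}; it misses every integer gridline on the z-axis.
The integer polynomial consistent with all of this is the stated p.

2*x^2 - 3*x*y + 3*x*z + 2*y^2 - 3*z^2 - 2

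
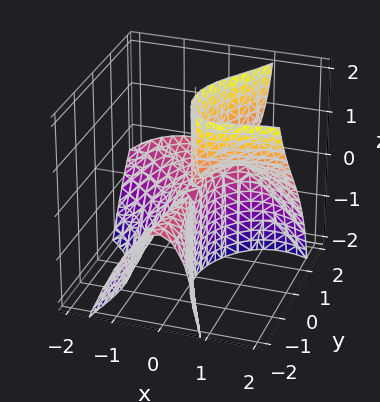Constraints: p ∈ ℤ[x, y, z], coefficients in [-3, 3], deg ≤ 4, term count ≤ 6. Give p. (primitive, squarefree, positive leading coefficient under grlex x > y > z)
1. Degree: the shape is more complex than any degree-2 surface, so deg p = 3.
2. From the axis intercepts and sections: every point of the y-axis in the box is on the surface; every point of the z-axis in the box is on the surface.
3. Assembling these constraints gives the stated polynomial.

x^3 + 2*x^2*y - y^2*z - 3*x^2 + 3*x*z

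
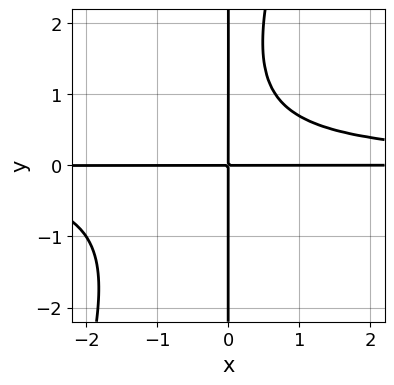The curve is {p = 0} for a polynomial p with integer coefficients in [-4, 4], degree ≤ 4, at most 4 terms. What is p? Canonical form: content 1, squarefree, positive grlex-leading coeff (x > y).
3*x^2*y^2 - x*y^3 + 2*x*y^2 - 3*x*y

(a) The degree is 4 — the shape is more complex than any degree-3 curve.
(b) From the visible intercepts: the visible y-axis segment lies entirely on the curve; every point of the x-axis in the box is on the curve.
(c) Putting this together gives p.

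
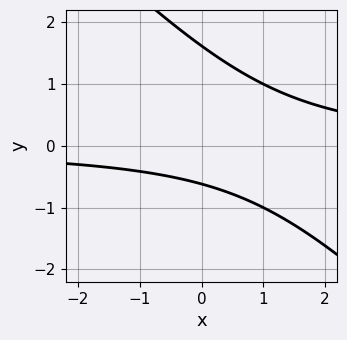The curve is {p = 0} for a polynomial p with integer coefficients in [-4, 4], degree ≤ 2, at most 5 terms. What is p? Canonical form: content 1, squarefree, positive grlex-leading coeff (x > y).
(a) deg p = 2. The shape is more complex than any degree-1 curve.
(b) Checking where it meets the axes: no x-intercept at any integer in the box.
(c) These observations pin down the coefficients.

x*y + y^2 - y - 1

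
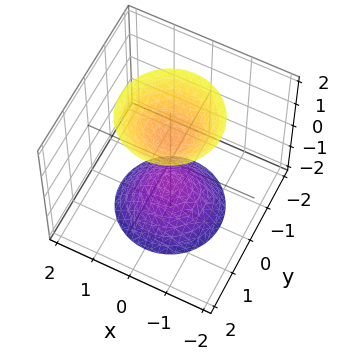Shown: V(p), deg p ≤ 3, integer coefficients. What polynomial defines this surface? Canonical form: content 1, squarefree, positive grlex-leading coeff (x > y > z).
2*x^2 + 2*y^2 - z^2 + 1

1. There are 2 components. Treating them together as one polynomial.
2. Degree: two sheets facing apart; a quadric, so deg p = 2.
3. Symmetry: the z-axis is an axis of rotation, so x and y enter only as x² + y²; mirror symmetry z ↦ −z ⇒ only even powers of z.
4. Observable constraints: among the integer gridlines, it crosses the z-axis at z ∈ {-1, 1}; the surface avoids every integer y-axis point in the box.
5. Putting this together gives p.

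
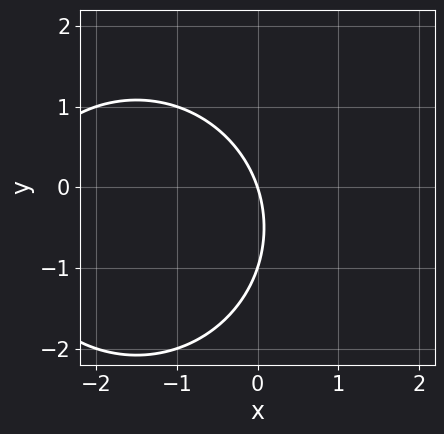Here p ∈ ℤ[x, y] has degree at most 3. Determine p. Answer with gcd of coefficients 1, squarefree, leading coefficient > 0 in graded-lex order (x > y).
1. The degree is 2 — the shape is more complex than any degree-1 curve.
2. Reading off the gridlines: it crosses the x-axis at the gridline x = 0; among the integer gridlines, it crosses the y-axis at y ∈ {-1, 0}.
3. These observations pin down the coefficients.

x^2 + y^2 + 3*x + y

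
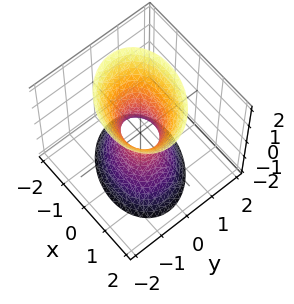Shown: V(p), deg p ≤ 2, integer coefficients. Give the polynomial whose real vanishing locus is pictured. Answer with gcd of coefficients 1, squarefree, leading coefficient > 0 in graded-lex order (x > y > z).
2*x^2 + x*y + 3*y^2 - z^2 - 1

1. Degree: no degree-1 surface has this shape, so deg p = 2.
2. Checking where it meets the axes: it misses every integer gridline on the z-axis.
3. Matching integer coefficients to the picture gives p.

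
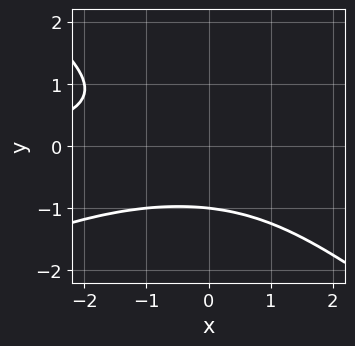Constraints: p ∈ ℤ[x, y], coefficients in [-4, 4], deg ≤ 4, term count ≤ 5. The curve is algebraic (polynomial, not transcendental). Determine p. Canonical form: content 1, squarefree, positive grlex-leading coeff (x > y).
First, deg p = 3. A generic line meets the curve in up to 3 points.
Then, against the integer gridlines: the curve avoids every integer x-axis point in the box; it crosses the y-axis at the gridline y = -1.
Finally, together with the visible shape, these determine p as stated.

x^2*y - x*y^2 - 3*y^3 - 3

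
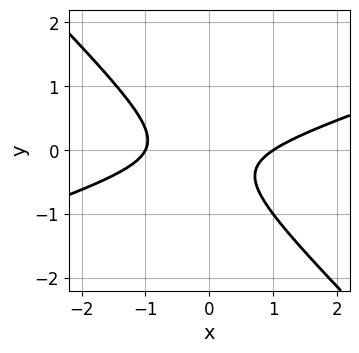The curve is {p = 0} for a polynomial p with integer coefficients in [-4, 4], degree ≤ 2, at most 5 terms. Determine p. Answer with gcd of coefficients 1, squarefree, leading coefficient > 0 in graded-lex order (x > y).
First, deg p = 2.
Then, observable constraints: the curve avoids every integer y-axis point in the box; the x-axis gridline crossings are at x ∈ {-1, 1}.
Finally, solving for integer coefficients yields p as stated.

x^2 - 2*x*y - 3*y^2 - y - 1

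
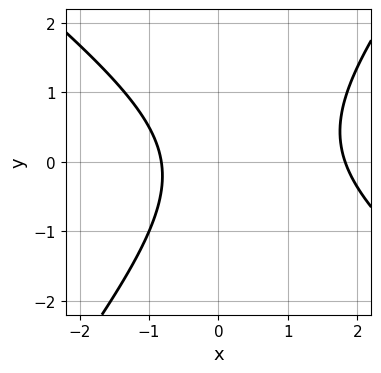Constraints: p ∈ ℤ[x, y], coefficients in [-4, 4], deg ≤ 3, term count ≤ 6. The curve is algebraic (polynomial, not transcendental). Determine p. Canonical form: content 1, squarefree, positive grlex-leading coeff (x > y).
(a) deg p = 2. No degree-1 curve has this shape.
(b) Observable constraints: no y-intercept at any integer in the box.
(c) Matching integer coefficients to the picture gives p.

2*x^2 + x*y - 2*y^2 - 2*x - 3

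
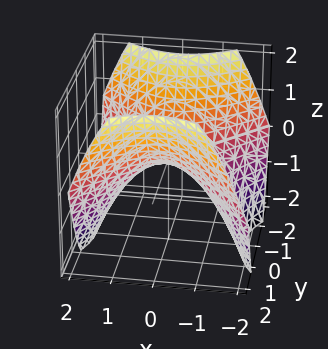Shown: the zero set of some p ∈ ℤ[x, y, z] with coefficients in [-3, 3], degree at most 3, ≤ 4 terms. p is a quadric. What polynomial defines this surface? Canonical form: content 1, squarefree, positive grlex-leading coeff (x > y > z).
(a) deg p = 2. A hyperbolic paraboloid; a quadric.
(b) Symmetries: mirror symmetry y ↦ −y ⇒ only even powers of y; the x ↦ −x reflection is a symmetry, so x appears only in even powers.
(c) Reading off the gridlines: one x-axis crossing is at x = 0; it meets the y-axis at y = 0 (among the integer gridlines); one z-axis crossing is at z = 0.
(d) These observations pin down the coefficients.

2*x^2 - 2*y^2 + 3*z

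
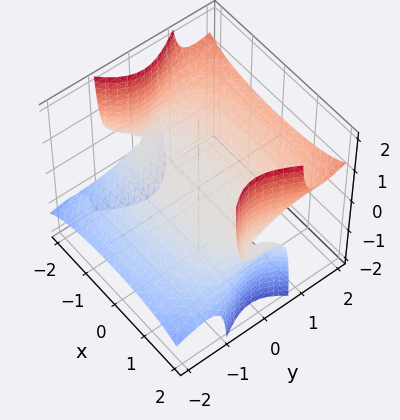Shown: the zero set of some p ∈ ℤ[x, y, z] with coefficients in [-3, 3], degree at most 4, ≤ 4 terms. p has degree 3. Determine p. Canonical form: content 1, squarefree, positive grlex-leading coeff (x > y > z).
x^2*z + y^3 - 2*y^2*z - 3*z

1. deg p = 3. A generic line meets the surface in up to 3 points.
2. Against the integer gridlines: one y-axis crossing is at y = 0; it crosses the z-axis at the gridline z = 0; every point of the x-axis in the box is on the surface.
3. Fitting integer coefficients to these (and the overall shape) gives p.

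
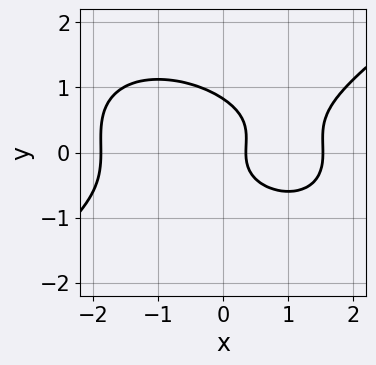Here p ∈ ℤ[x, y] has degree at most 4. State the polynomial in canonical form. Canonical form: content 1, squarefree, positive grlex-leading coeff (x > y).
x^3 - 3*y^3 + y^2 - 3*x + 1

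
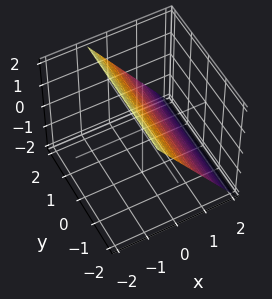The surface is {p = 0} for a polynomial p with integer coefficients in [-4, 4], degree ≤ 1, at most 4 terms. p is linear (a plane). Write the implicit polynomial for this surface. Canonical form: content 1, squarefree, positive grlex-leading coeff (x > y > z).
1. Degree: every cross-section is a straight line — this is a plane, so deg p = 1.
2. From the visible intercepts: no y-intercept at any integer in the box; one z-axis crossing is at z = 1.
3. The integer polynomial consistent with all of this is the stated p.

3*x + 2*z - 2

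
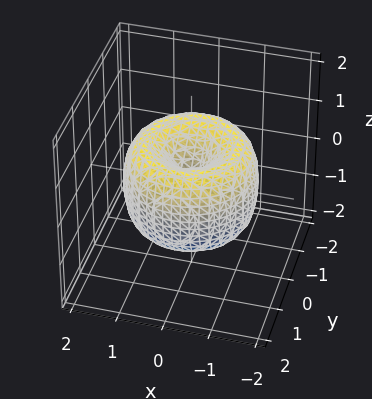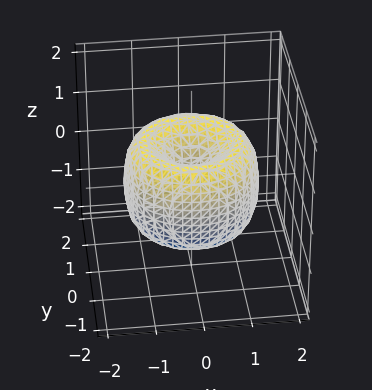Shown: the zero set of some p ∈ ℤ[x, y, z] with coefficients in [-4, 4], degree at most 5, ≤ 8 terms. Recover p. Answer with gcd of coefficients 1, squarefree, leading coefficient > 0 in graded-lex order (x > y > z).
x^4 + 2*x^2*y^2 + y^4 - 2*x^2 - 2*y^2 + z^2

First, the degree is 4 — a generic line meets the surface in up to 4 points.
Next, symmetry: the surface is invariant under rotation about z: p = q(x² + y², z).
Next, from the visible intercepts: it crosses the y-axis at the gridline y = 0; it meets the z-axis at z = 0 (among the integer gridlines); a circular section at z = 1 has radius exactly 1.
Finally, these observations pin down the coefficients.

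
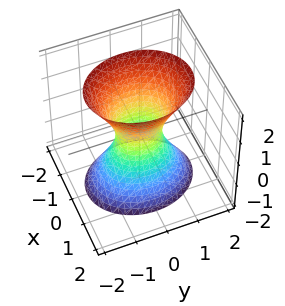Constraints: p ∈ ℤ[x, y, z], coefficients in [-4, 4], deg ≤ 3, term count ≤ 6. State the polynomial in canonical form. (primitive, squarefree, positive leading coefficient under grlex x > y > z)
1. deg p = 2. An hourglass — one-sheet hyperboloid; a quadric.
2. Symmetries: the x ↦ −x reflection is a symmetry, so x appears only in even powers; the z ↦ −z reflection is a symmetry, so z appears only in even powers; the y ↦ −y reflection is a symmetry, so y appears only in even powers.
3. Reading off the gridlines: it misses every integer gridline on the z-axis.
4. These observations pin down the coefficients.

3*x^2 + 2*y^2 - z^2 - 1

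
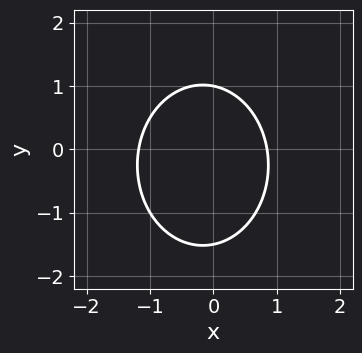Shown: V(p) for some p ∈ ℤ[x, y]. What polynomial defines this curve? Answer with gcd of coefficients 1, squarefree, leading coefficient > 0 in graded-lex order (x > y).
1. The degree is 2 — a generic line meets the curve in up to 2 points.
2. Observable constraints: it meets the y-axis at y = 1 (among the integer gridlines).
3. Assembling these constraints gives the stated polynomial.

3*x^2 + 2*y^2 + x + y - 3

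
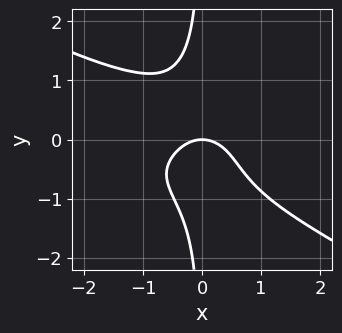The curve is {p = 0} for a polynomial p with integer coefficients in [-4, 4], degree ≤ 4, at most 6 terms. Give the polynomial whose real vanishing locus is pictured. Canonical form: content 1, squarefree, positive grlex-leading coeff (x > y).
x^3*y - 3*x*y^3 + x^2*y - 2*x^2 - 2*y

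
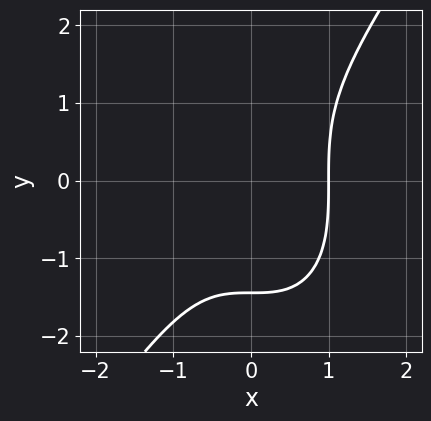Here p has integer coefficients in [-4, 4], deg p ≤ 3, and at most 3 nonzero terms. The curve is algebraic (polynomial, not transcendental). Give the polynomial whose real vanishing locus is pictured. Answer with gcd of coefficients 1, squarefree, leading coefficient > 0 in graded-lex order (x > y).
(a) The degree is 3 — the shape is more complex than any degree-2 curve.
(b) Observable constraints: it meets the x-axis at x = 1 (among the integer gridlines).
(c) Assembling these constraints gives the stated polynomial.

3*x^3 - y^3 - 3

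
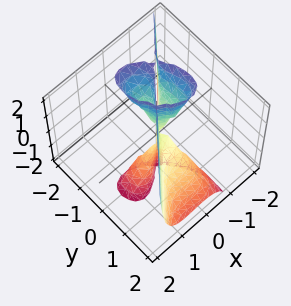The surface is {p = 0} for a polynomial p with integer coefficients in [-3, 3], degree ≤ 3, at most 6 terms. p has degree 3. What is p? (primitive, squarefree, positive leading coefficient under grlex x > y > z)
3*x^3 + 2*x^2*z - 2*y^3 - 2*y^2*z + y^2

(a) There are 3 components.
(b) deg p = 3.
(c) From the visible intercepts: it crosses the y-axis at the gridline y = 0; it crosses the x-axis at the gridline x = 0; every point of the z-axis in the box is on the surface.
(d) Assembling these constraints gives the stated polynomial.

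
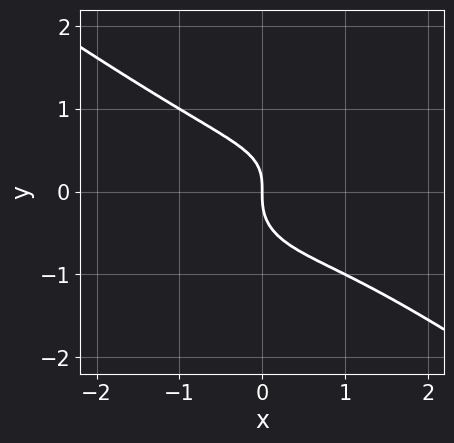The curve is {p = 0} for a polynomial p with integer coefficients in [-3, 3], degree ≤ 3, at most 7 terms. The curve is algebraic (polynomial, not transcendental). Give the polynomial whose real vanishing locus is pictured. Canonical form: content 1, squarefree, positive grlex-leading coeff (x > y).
x^3 + 3*y^3 - x^2 - x*y + 2*x

Degree: the shape is more complex than any degree-2 curve, so deg p = 3.
Observable constraints: it meets the x-axis at x = 0 (among the integer gridlines); it crosses the y-axis at the gridline y = 0.
The integer polynomial consistent with all of this is the stated p.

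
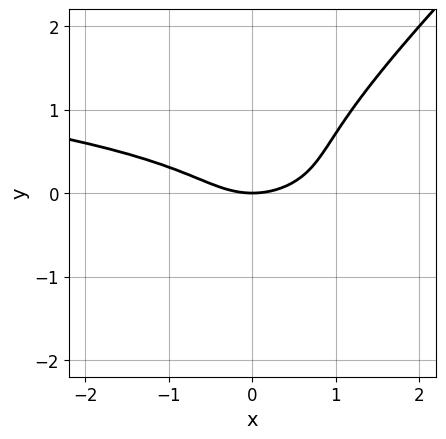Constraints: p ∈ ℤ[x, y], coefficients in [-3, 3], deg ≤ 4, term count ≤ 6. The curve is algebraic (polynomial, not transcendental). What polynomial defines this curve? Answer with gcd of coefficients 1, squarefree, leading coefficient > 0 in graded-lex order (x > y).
(a) deg p = 3. The shape is more complex than any degree-2 curve.
(b) Checking where it meets the axes: one x-axis crossing is at x = 0; it meets the y-axis at y = 0 (among the integer gridlines).
(c) Fitting integer coefficients to these (and the overall shape) gives p.

3*x*y^2 - 3*y^3 + x^2 - 2*y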